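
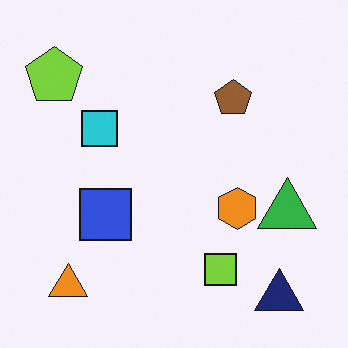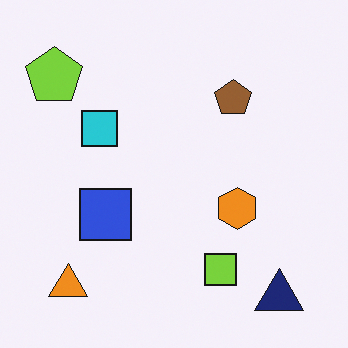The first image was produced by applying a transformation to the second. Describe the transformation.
This is the original image overlaid with an additional green triangle.

A green triangle appears in the first image that is absent from the second.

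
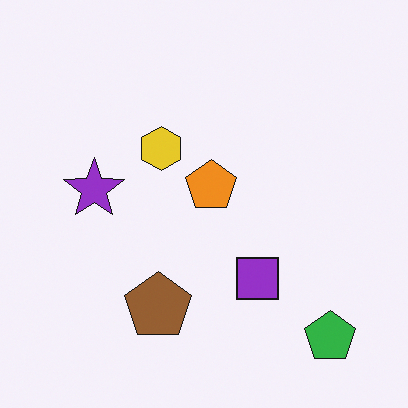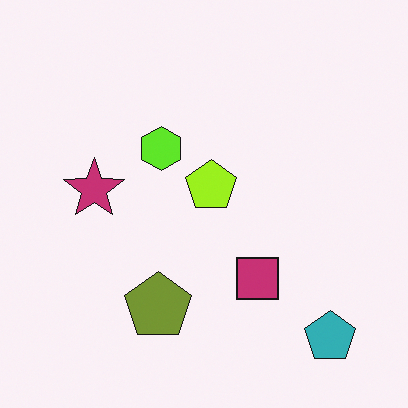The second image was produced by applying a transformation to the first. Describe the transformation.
The transformation is: hue-shifted by a small amount.

Every shape's color has rotated by the same amount around the hue wheel — a uniform hue shift.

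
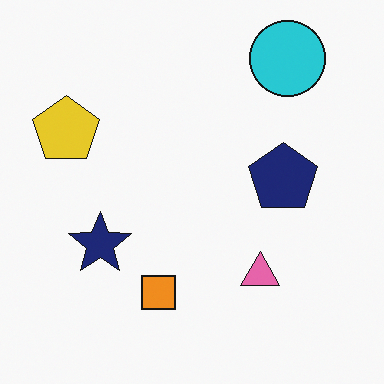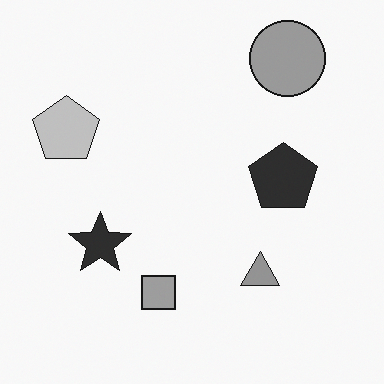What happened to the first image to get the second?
The second image is the first converted to grayscale.

All color is removed — every shape is now a shade of grey.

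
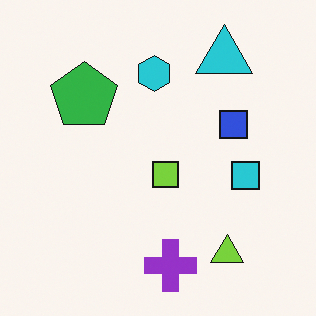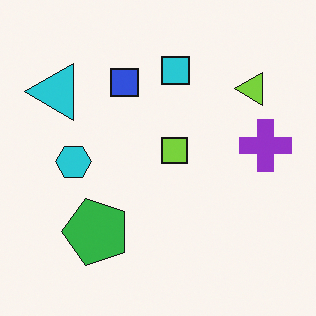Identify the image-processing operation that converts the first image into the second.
The transformation is: rotated 90° counter-clockwise.

The cyan triangle sits in the top-right of the first image and the top-left of the second — consistent with a whole-image 90° counter-clockwise rotation.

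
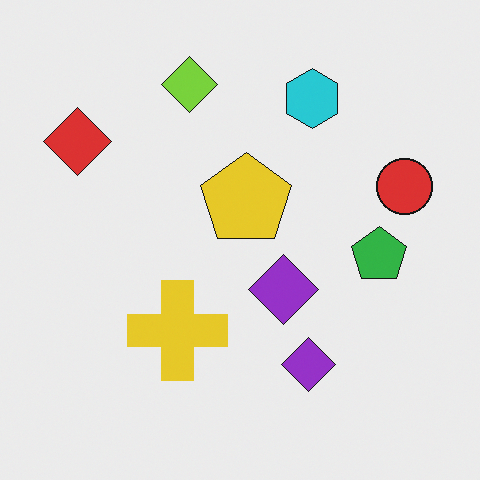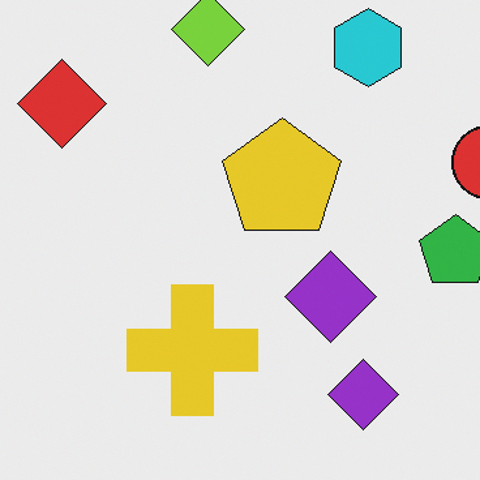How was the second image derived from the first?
The transformation is: cropped to a modestly smaller region and rescaled.

The visible shapes are larger and the field of view is narrower; shapes near the original edges may be partly or wholly outside the frame — a crop-and-rescale.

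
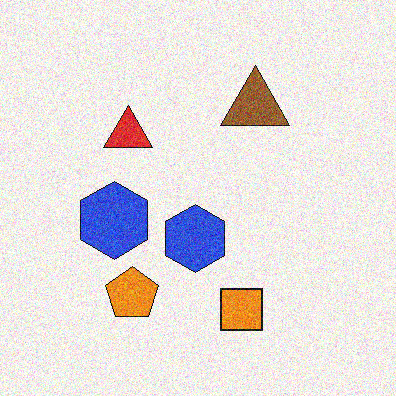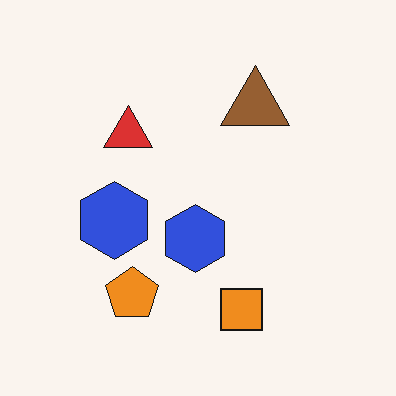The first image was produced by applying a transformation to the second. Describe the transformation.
The image was degraded with moderate additive noise.

Random speckle covers the whole image, including the flat background.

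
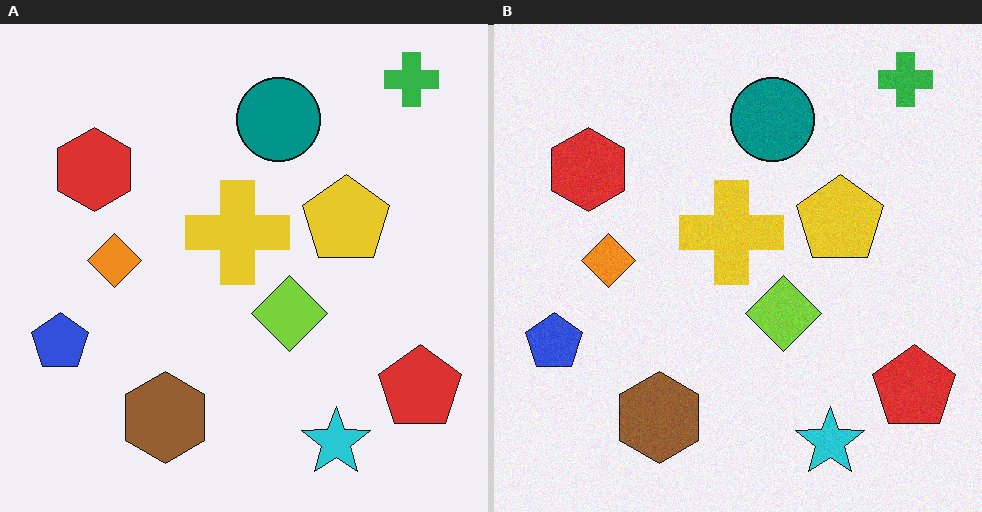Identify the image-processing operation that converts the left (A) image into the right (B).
This is the original image degraded with light additive noise.

Random speckle covers the whole image, including the flat background.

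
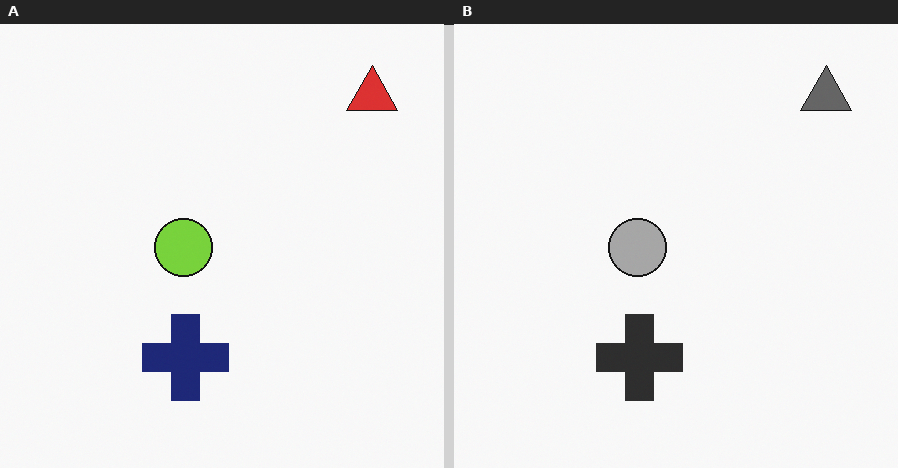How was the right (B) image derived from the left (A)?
The transformation is: converted to grayscale.

All color is removed — every shape is now a shade of grey.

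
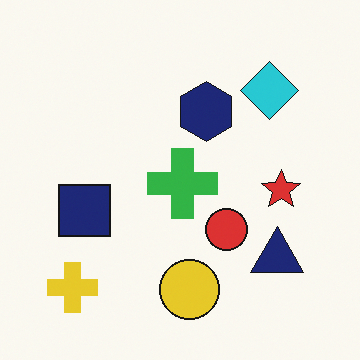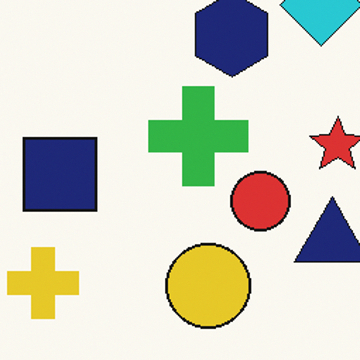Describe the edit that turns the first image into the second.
Cropped to a modestly smaller region and rescaled.

The visible shapes are larger and the field of view is narrower; shapes near the original edges may be partly or wholly outside the frame — a crop-and-rescale.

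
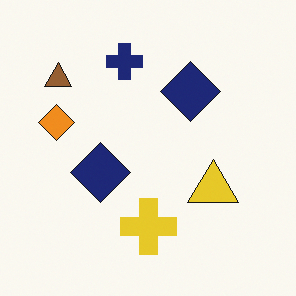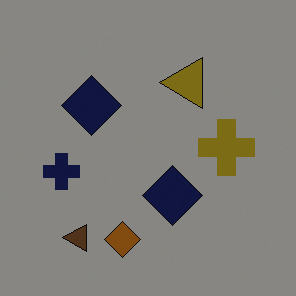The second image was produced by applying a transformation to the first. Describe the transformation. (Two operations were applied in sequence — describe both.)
The transformation is: rotated 90° counter-clockwise, then darkened a lot.

The brown triangle sits in the top-left of the first image and the bottom-left of the second — consistent with a whole-image 90° counter-clockwise rotation. Every pixel — background and shapes alike — is uniformly darkened.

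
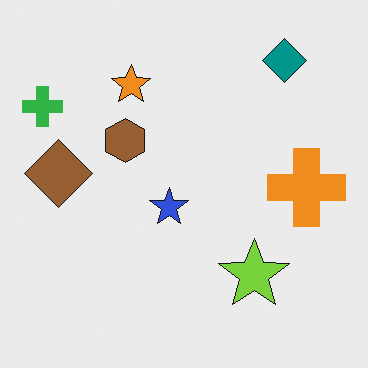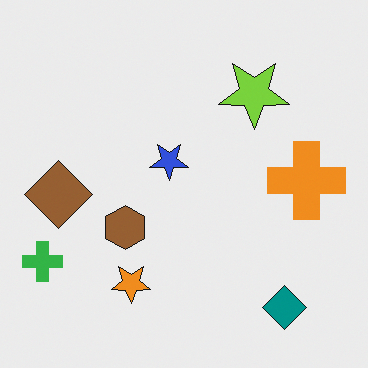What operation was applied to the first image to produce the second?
The image was flipped vertically (top ↔ bottom).

The teal diamond is in the top-right of the first image and the bottom-right of the second — shapes on opposite sides of the horizontal midline have swapped in a mirror flip.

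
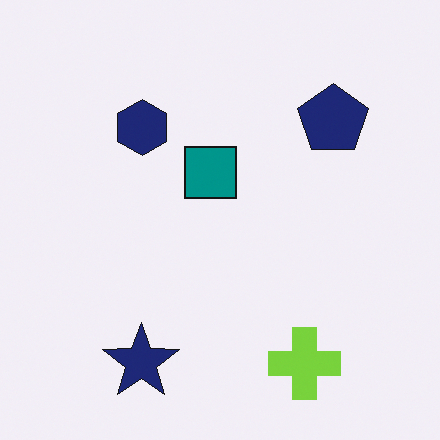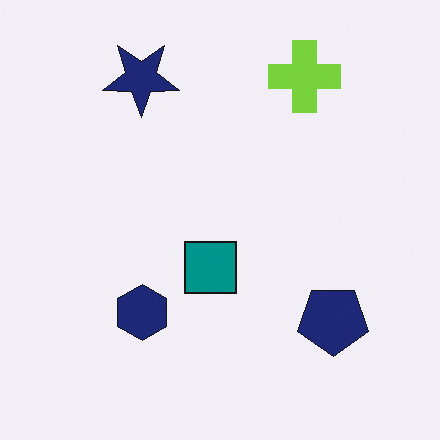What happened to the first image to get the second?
The transformation is: flipped vertically (top ↔ bottom).

The lime cross is in the bottom-right of the first image and the top-right of the second — shapes on opposite sides of the horizontal midline have swapped in a mirror flip.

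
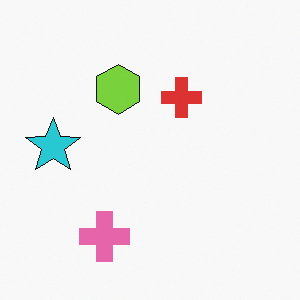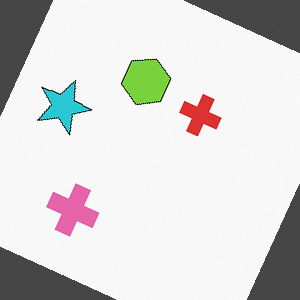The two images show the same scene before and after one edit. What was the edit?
The transformation is: rotated clockwise by a clearly visible amount.

Every shape is tilted by the same angle and the image corners show triangular fill wedges — a whole-image rotation by a non-right angle.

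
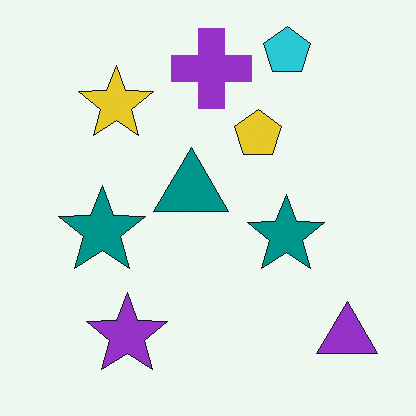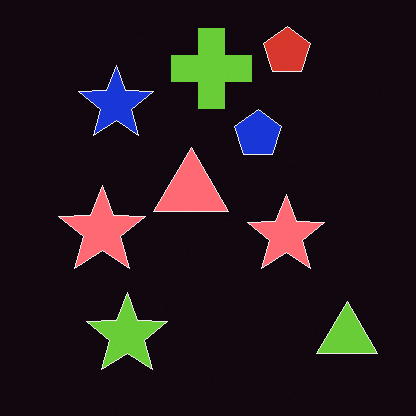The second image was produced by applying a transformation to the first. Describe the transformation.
The transformation is: color-inverted (negative).

The light background has become dark and every shape's color is its complement — a photographic negative.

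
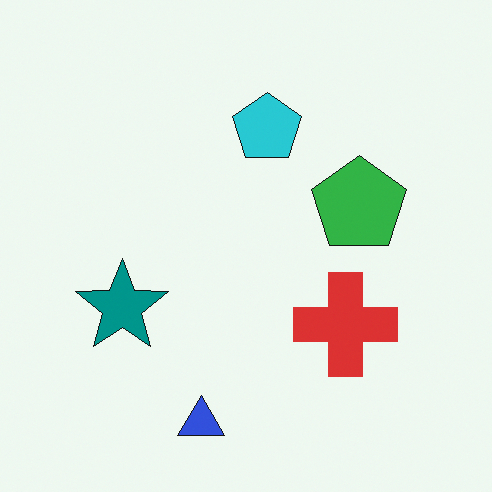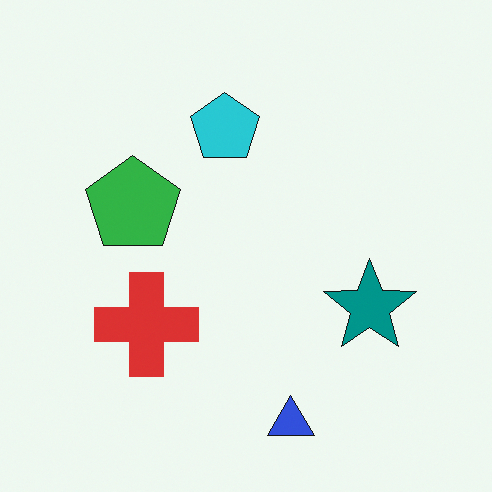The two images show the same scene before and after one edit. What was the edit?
It was flipped horizontally (left ↔ right).

The teal star is in the left of the first image and the right of the second — shapes on opposite sides of the vertical midline have swapped in a mirror flip.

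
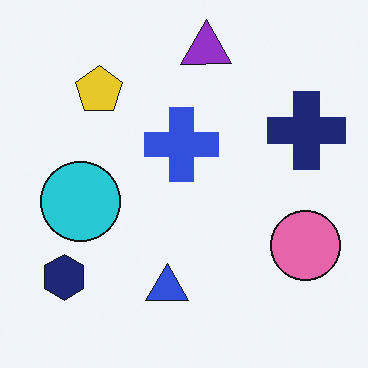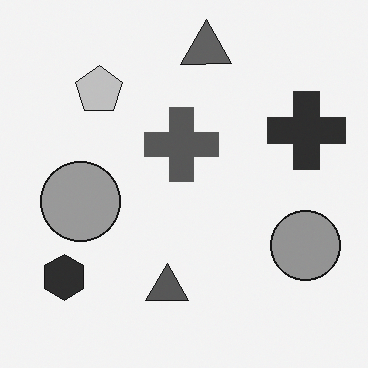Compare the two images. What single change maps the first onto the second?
It was converted to grayscale.

All color is removed — every shape is now a shade of grey.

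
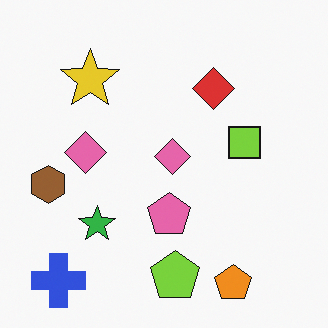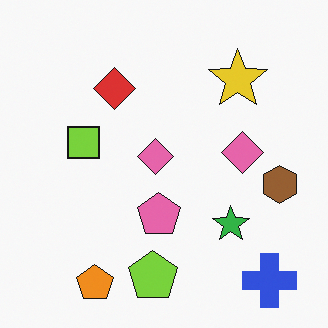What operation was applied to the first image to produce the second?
It was flipped horizontally (left ↔ right).

The brown hexagon is in the left of the first image and the right of the second — shapes on opposite sides of the vertical midline have swapped in a mirror flip.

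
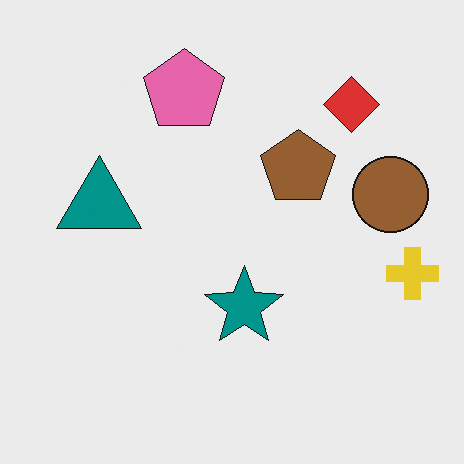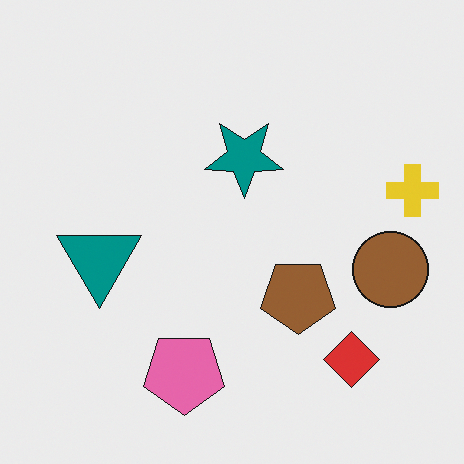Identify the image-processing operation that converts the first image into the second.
The image was flipped vertically (top ↔ bottom).

The pink pentagon is in the top of the first image and the bottom of the second — shapes on opposite sides of the horizontal midline have swapped in a mirror flip.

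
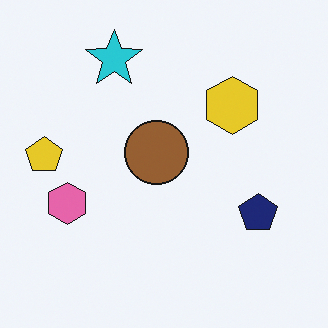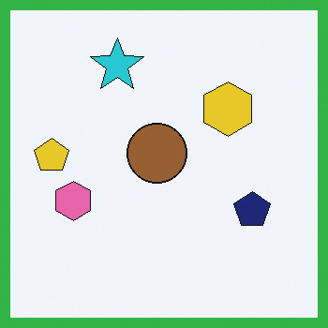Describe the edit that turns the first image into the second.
The image was framed with a green border.

A solid green frame runs around the edge of the second image, with the content slightly shrunk inside it.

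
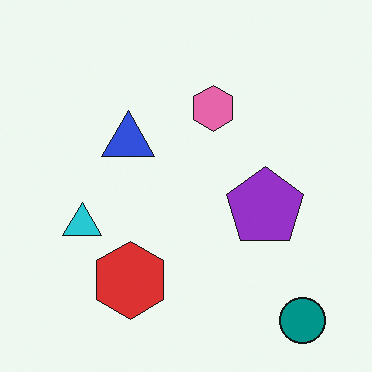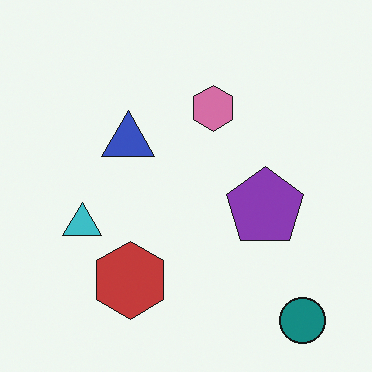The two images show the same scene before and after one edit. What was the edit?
Slightly desaturated.

All colors are more muted and greyish — a global saturation change.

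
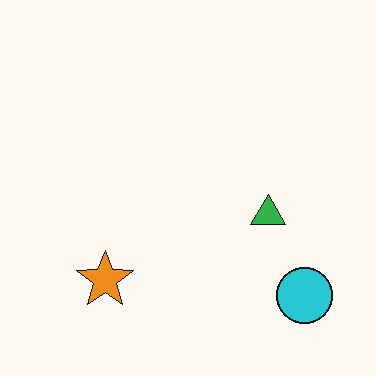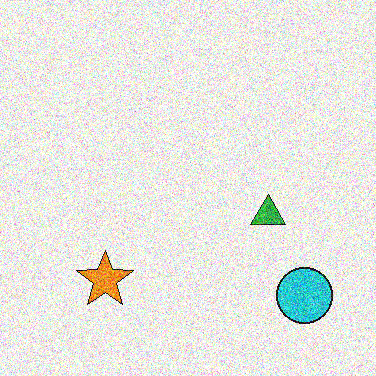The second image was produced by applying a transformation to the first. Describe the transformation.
This is the original image degraded with heavy additive noise.

Random speckle covers the whole image, including the flat background.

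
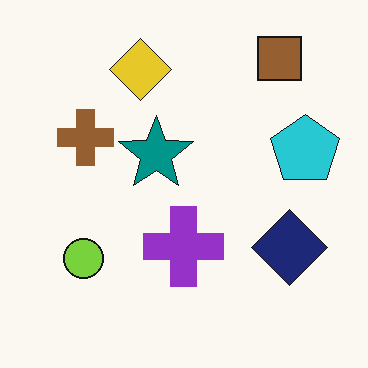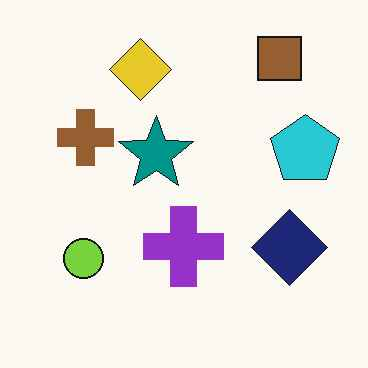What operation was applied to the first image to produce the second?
This is the original image given moderate JPEG compression.

Blocky 8×8 compression artifacts appear around shape edges and the flat background shows ringing — characteristic JPEG degradation.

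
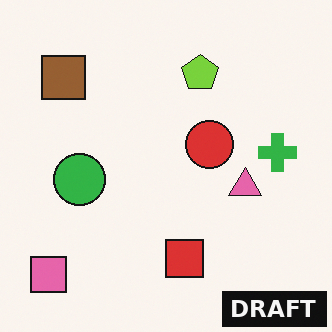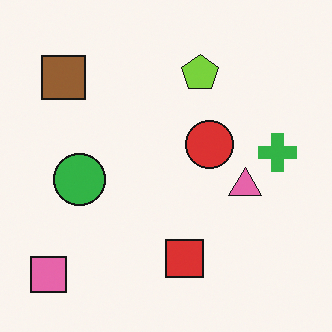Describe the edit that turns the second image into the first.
This is the original image watermarked with the text "DRAFT" in the lower-right corner.

A dark label reading "DRAFT" appears in the lower-right corner.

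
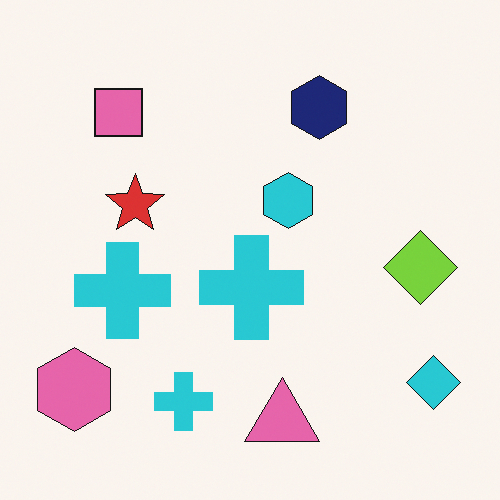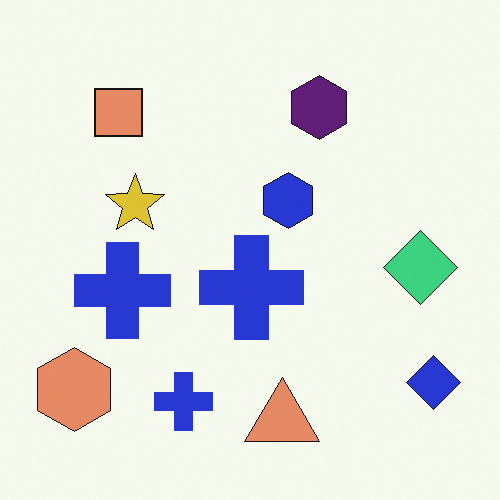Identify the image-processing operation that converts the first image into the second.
This is the original image hue-shifted slightly.

Every shape's color has rotated by the same amount around the hue wheel — a uniform hue shift.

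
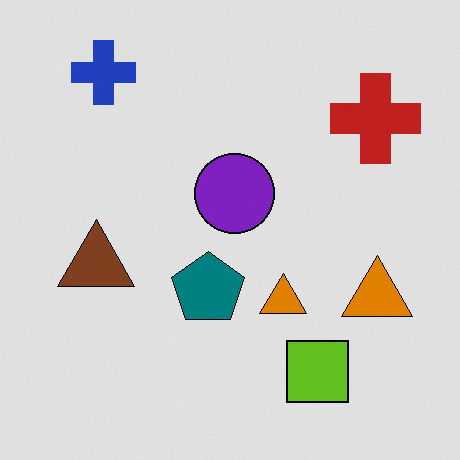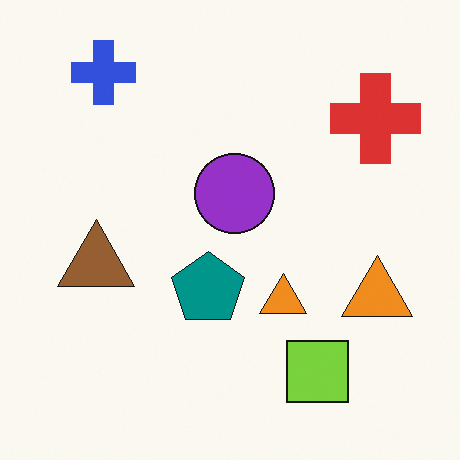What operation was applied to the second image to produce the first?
The image was posterized to a reduced palette.

Each flat color has snapped to a coarser quantized level — most visibly, the near-white background has dropped to a flat grey.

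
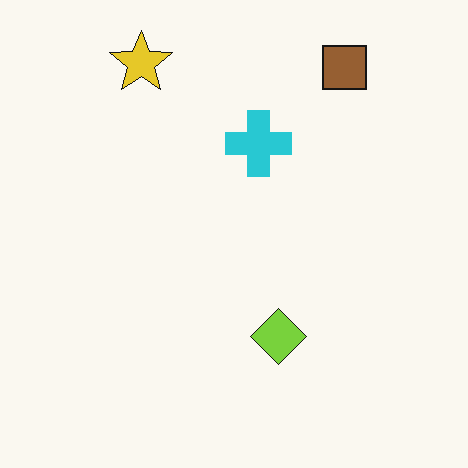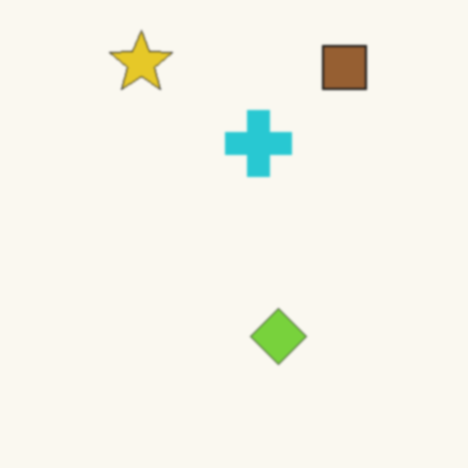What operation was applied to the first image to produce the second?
The image was lightly blurred.

Shape edges and outlines are uniformly softened across the whole image.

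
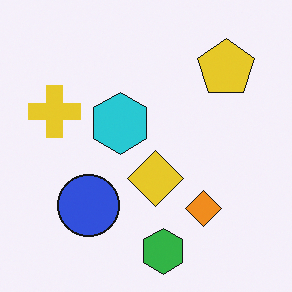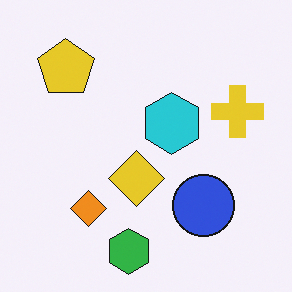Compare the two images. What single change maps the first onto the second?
The image was flipped horizontally (left ↔ right).

The yellow cross is in the left of the first image and the right of the second — shapes on opposite sides of the vertical midline have swapped in a mirror flip.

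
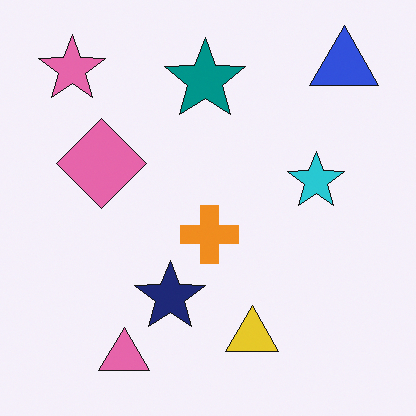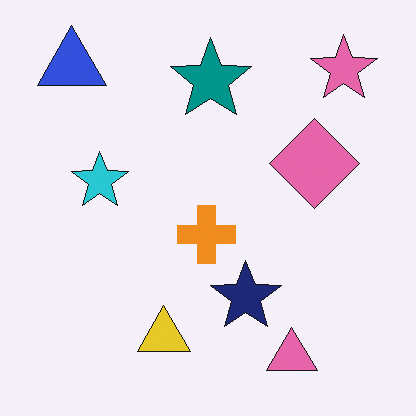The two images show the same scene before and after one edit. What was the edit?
Flipped horizontally (left ↔ right).

The blue triangle is in the top-right of the first image and the top-left of the second — shapes on opposite sides of the vertical midline have swapped in a mirror flip.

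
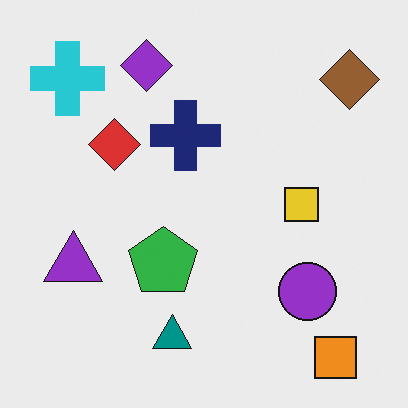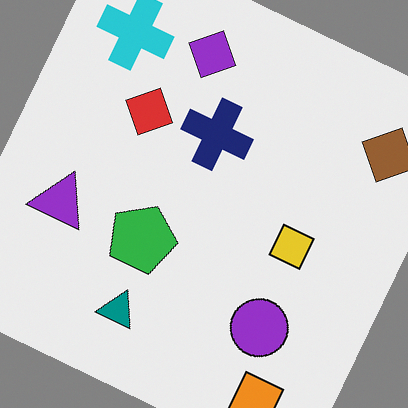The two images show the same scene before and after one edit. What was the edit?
The second image is the first rotated clockwise by a moderate amount.

Every shape is tilted by the same angle and the image corners show triangular fill wedges — a whole-image rotation by a non-right angle.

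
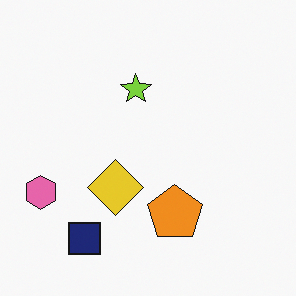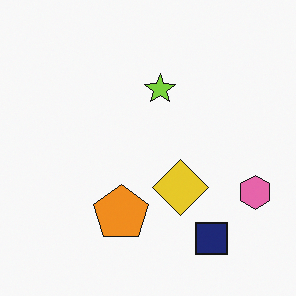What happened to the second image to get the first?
Flipped horizontally (left ↔ right).

The pink hexagon is in the right of the second image and the left of the first — shapes on opposite sides of the vertical midline have swapped in a mirror flip.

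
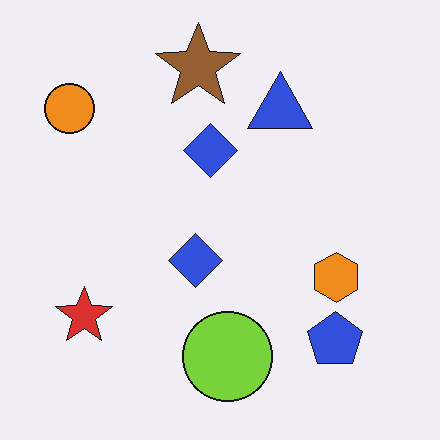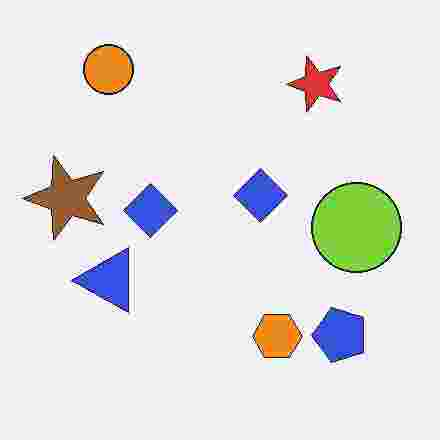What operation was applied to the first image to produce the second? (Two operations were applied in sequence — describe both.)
Transposed (reflected across the top-left ↔ bottom-right diagonal), then heavily JPEG-compressed with obvious blocking artifacts.

Shapes have swapped their row and column positions — what was in the top-right is now in the bottom-left — a diagonal reflection. Blocky 8×8 compression artifacts appear around shape edges and the flat background shows ringing — characteristic JPEG degradation.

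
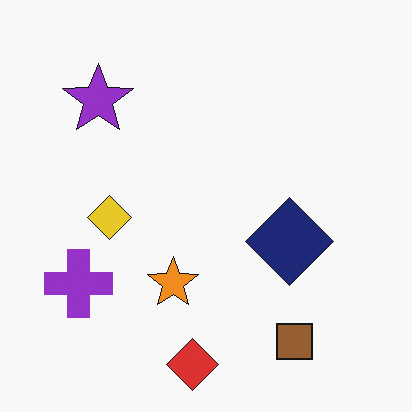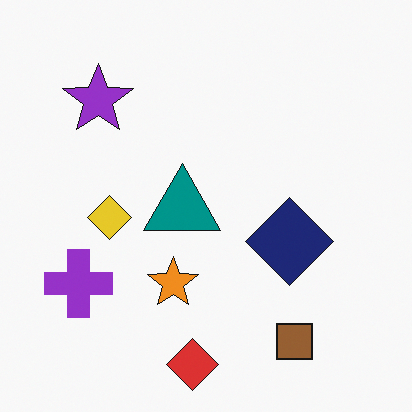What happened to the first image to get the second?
It was overlaid with an additional teal triangle.

A teal triangle appears in the second image that is absent from the first.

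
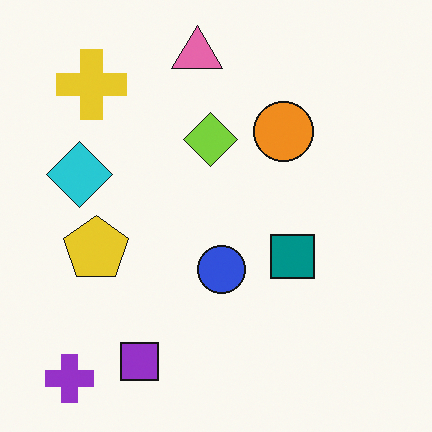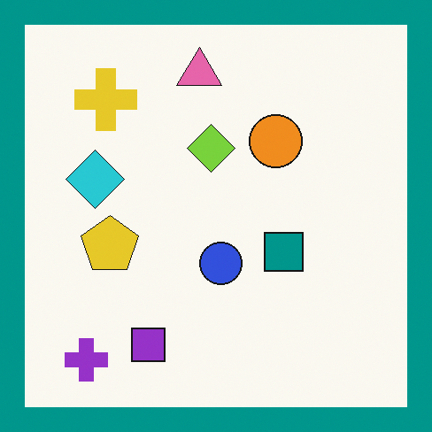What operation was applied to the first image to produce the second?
The second image is the first framed with a teal border.

A solid teal frame runs around the edge of the second image, with the content slightly shrunk inside it.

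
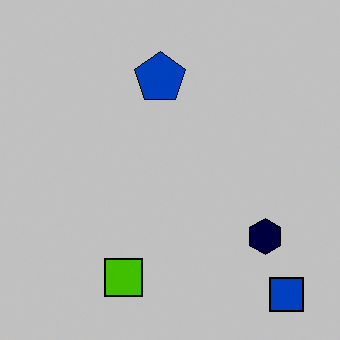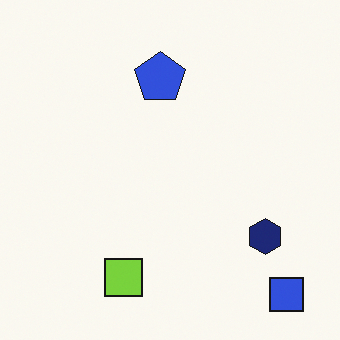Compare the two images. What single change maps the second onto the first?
The image was aggressively posterized.

Each flat color has snapped to a coarser quantized level — most visibly, the near-white background has dropped to a flat grey.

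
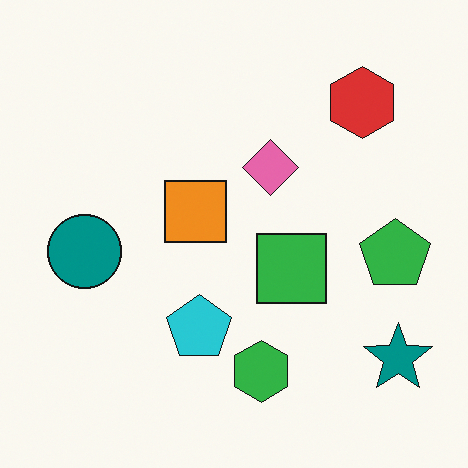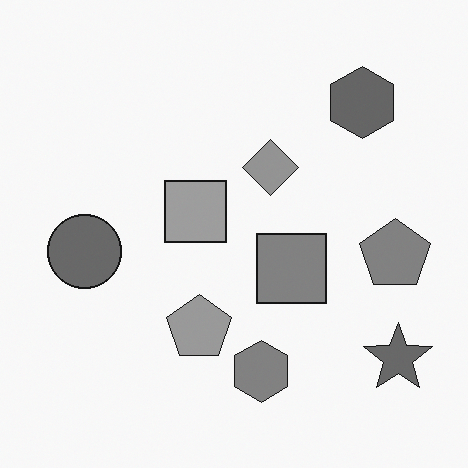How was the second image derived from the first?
The second image is the first converted to grayscale.

All color is removed — every shape is now a shade of grey.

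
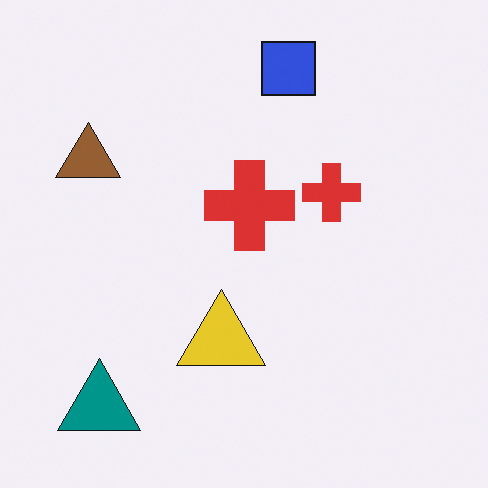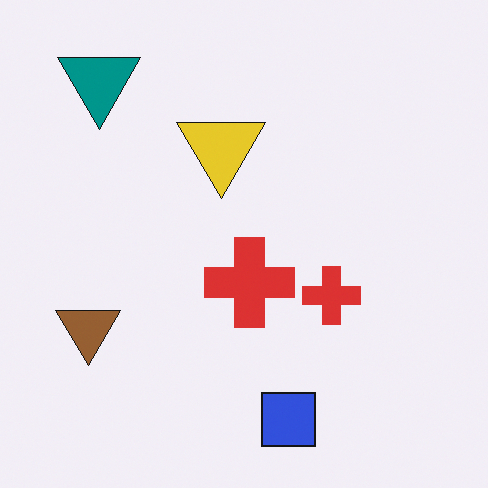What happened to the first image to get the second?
Flipped vertically (top ↔ bottom).

The blue square is in the top of the first image and the bottom of the second — shapes on opposite sides of the horizontal midline have swapped in a mirror flip.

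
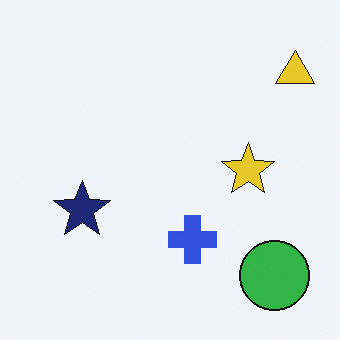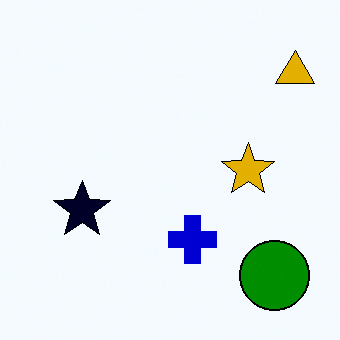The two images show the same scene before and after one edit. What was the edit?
The transformation is: given much higher contrast.

Tones are pushed away from mid-grey across the whole image — a global contrast change.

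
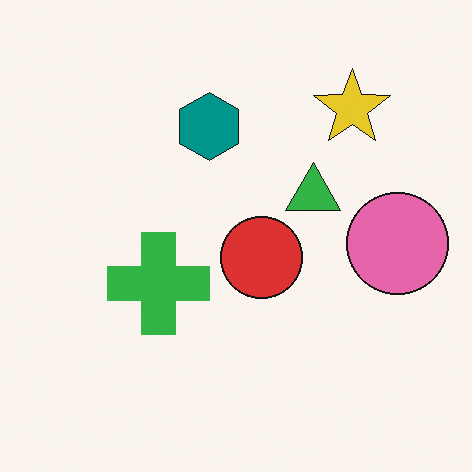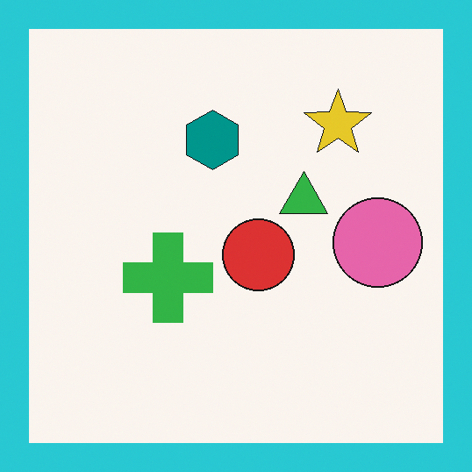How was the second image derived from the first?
The second image is the first framed with a cyan border.

A solid cyan frame runs around the edge of the second image, with the content slightly shrunk inside it.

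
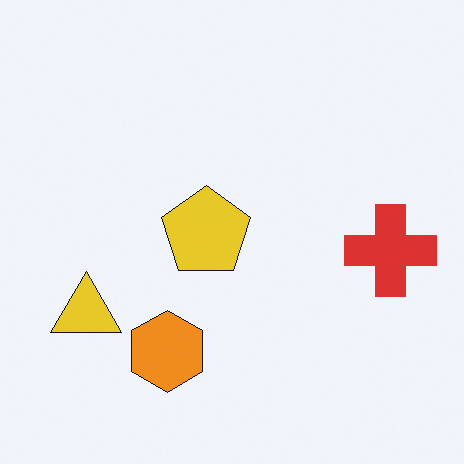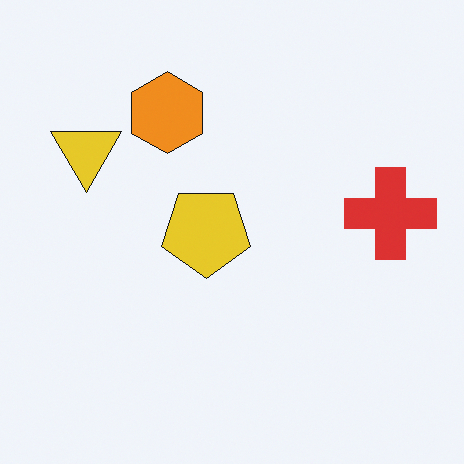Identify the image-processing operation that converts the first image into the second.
This is the original image flipped vertically (top ↔ bottom).

The orange hexagon is in the bottom of the first image and the top of the second — shapes on opposite sides of the horizontal midline have swapped in a mirror flip.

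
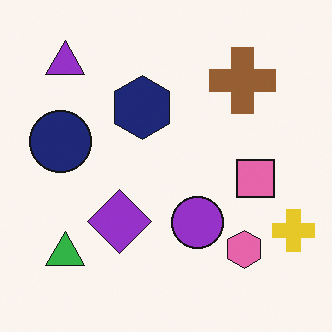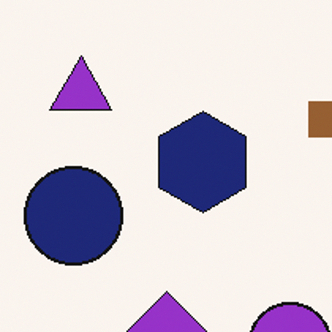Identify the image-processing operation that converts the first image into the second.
The second image is the first cropped slightly and scaled back up.

The visible shapes are larger and the field of view is narrower; shapes near the original edges may be partly or wholly outside the frame — a crop-and-rescale.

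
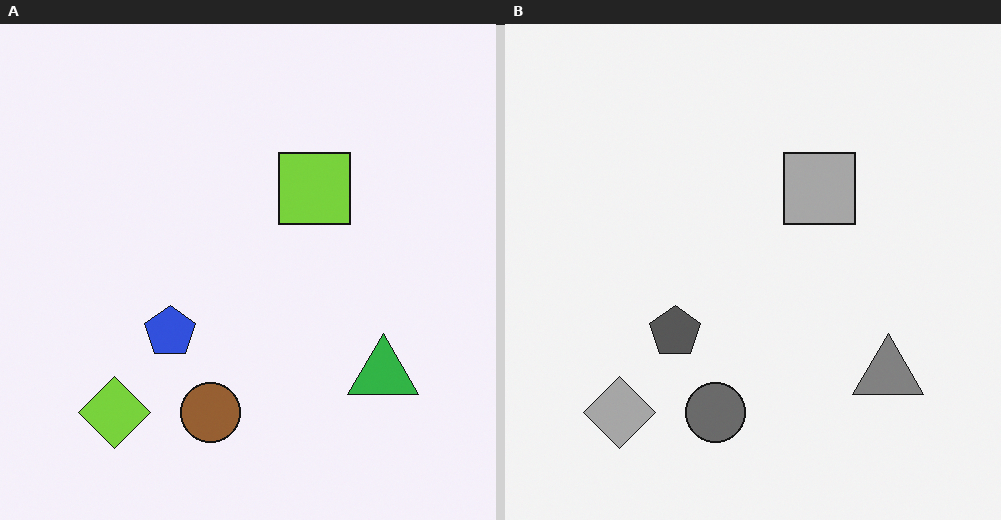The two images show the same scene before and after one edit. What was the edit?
Converted to grayscale.

All color is removed — every shape is now a shade of grey.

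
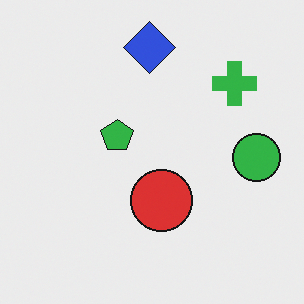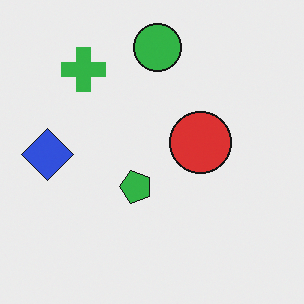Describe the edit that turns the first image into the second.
The image was rotated 90° counter-clockwise.

The green cross sits in the top-right of the first image and the top-left of the second — consistent with a whole-image 90° counter-clockwise rotation.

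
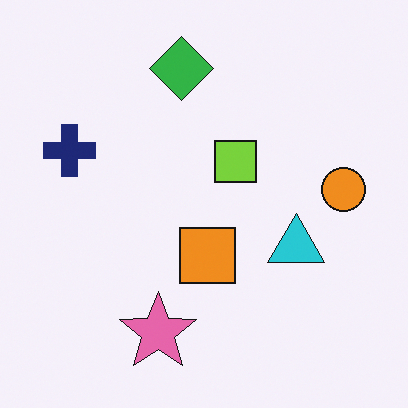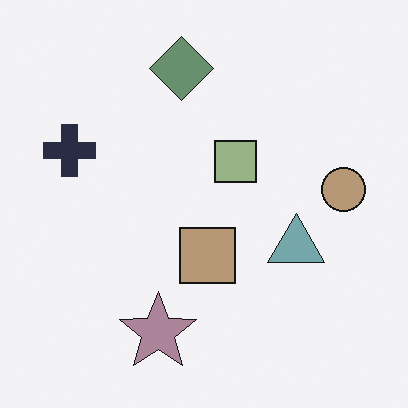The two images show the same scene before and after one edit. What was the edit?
It was made much more muted (saturation change).

All colors are more muted and greyish — a global saturation change.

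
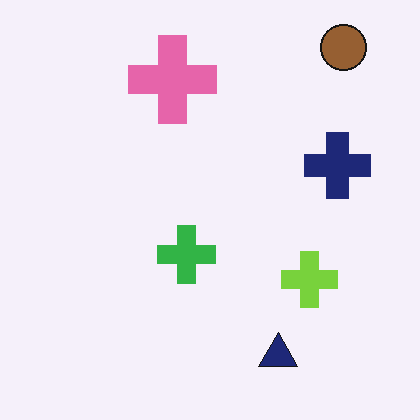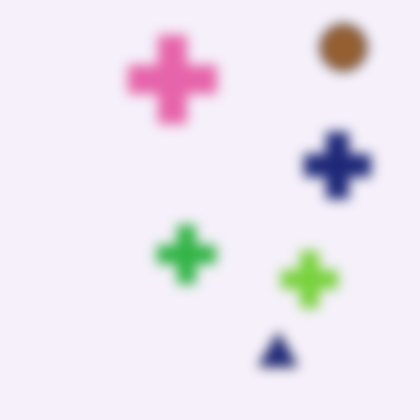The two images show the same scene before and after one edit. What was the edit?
The second image is the first strongly gaussian-blurred.

Shape edges and outlines are uniformly softened across the whole image.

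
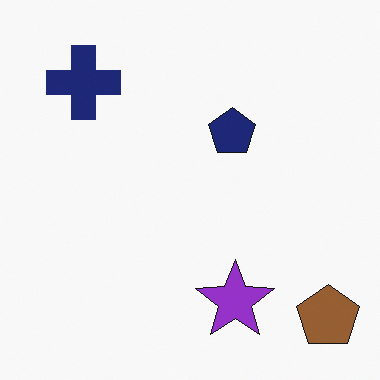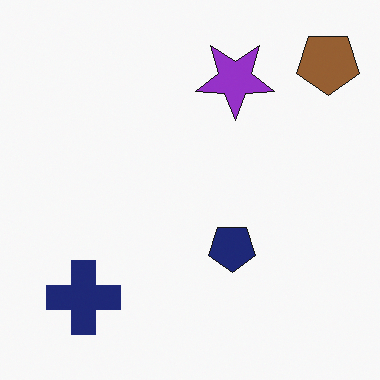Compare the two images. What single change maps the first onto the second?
It was flipped vertically (top ↔ bottom).

The brown pentagon is in the bottom-right of the first image and the top-right of the second — shapes on opposite sides of the horizontal midline have swapped in a mirror flip.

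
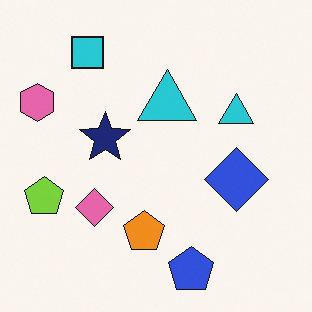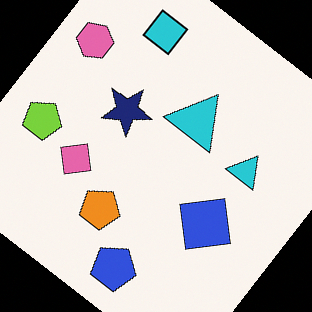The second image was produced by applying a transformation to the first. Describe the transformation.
The second image is the first rotated clockwise by a large amount — several tens of degrees.

Every shape is tilted by the same angle and the image corners show triangular fill wedges — a whole-image rotation by a non-right angle.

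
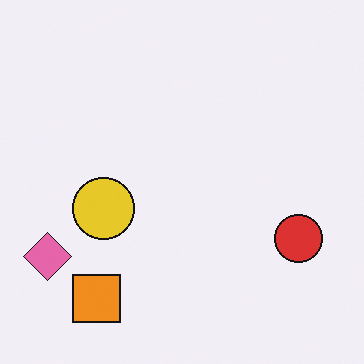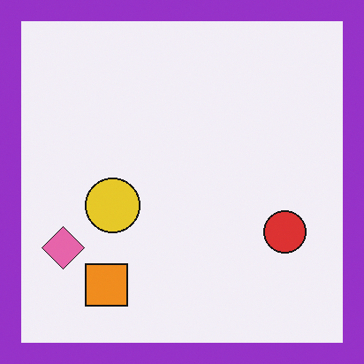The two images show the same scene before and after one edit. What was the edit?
The transformation is: framed with a purple border.

A solid purple frame runs around the edge of the second image, with the content slightly shrunk inside it.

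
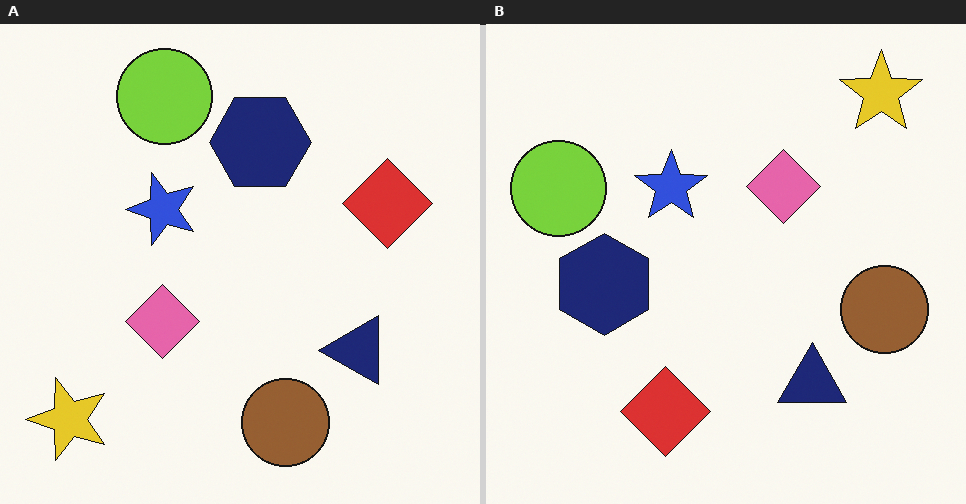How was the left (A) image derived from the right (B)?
This is the original image transposed (reflected across the top-left ↔ bottom-right diagonal).

Shapes have swapped their row and column positions — what was in the top-right is now in the bottom-left — a diagonal reflection.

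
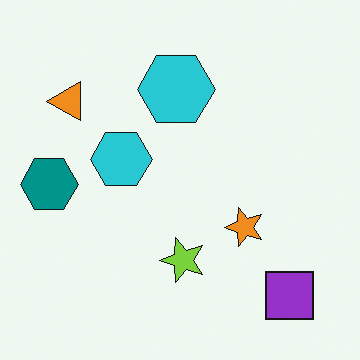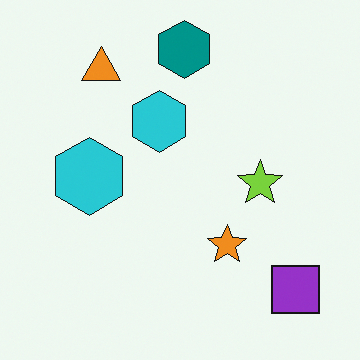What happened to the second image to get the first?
The transformation is: transposed (reflected across the top-left ↔ bottom-right diagonal).

Shapes have swapped their row and column positions — what was in the top-right is now in the bottom-left — a diagonal reflection.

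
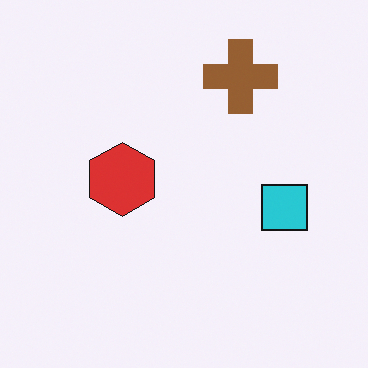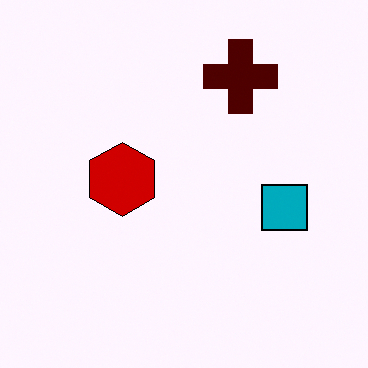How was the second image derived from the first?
It was boosted in contrast.

Tones are pushed away from mid-grey across the whole image — a global contrast change.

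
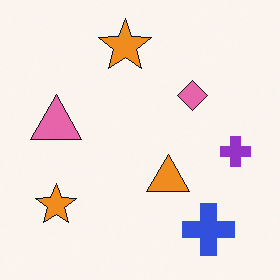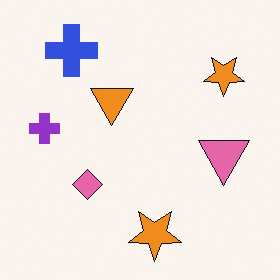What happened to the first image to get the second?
This is the original image rotated 180°.

The blue cross sits in the bottom-right of the first image and the top-left of the second — consistent with a whole-image 180° rotation.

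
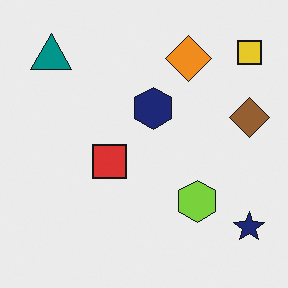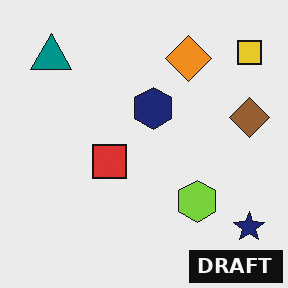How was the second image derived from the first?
It was watermarked with the text "DRAFT" in the lower-right corner.

A dark label reading "DRAFT" appears in the lower-right corner.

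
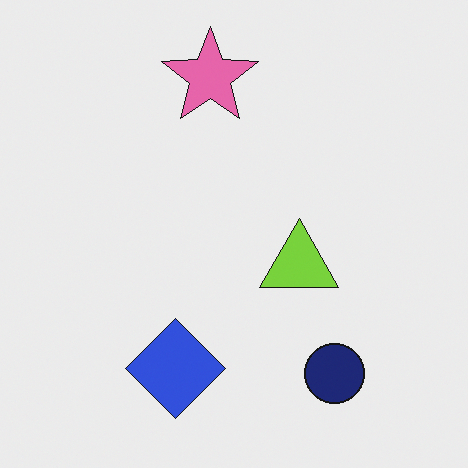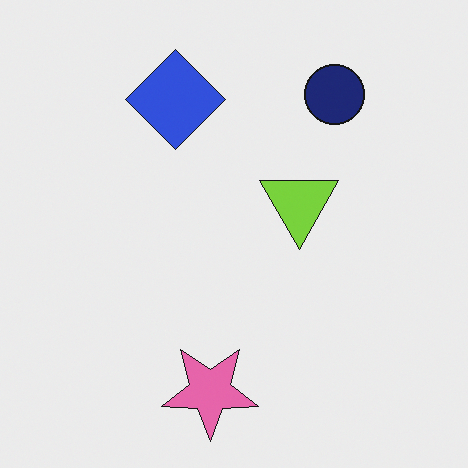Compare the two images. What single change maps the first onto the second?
Flipped vertically (top ↔ bottom).

The pink star is in the top of the first image and the bottom of the second — shapes on opposite sides of the horizontal midline have swapped in a mirror flip.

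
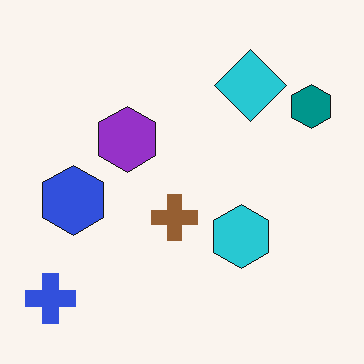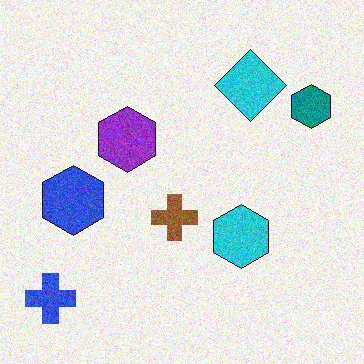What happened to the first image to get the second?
This is the original image degraded with visible gaussian noise.

Random speckle covers the whole image, including the flat background.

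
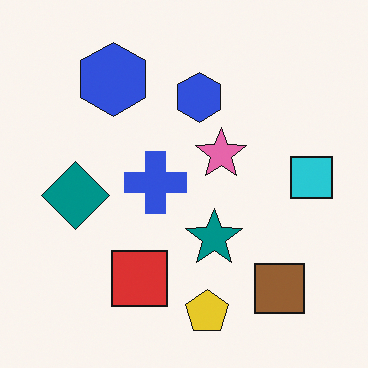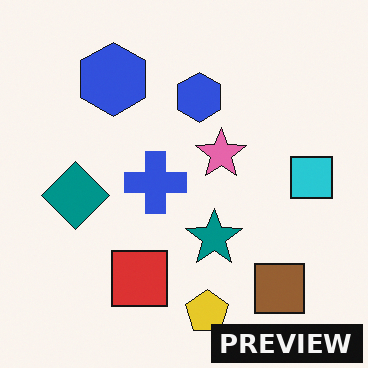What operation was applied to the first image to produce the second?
The transformation is: watermarked with the text "PREVIEW" in the lower-right corner.

A dark label reading "PREVIEW" appears in the lower-right corner.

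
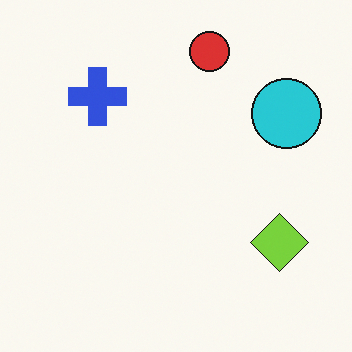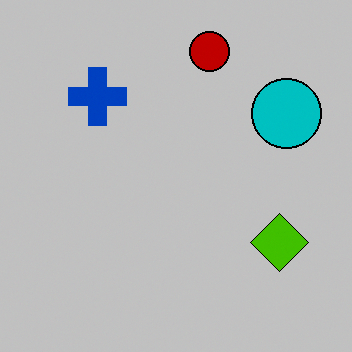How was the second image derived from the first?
It was heavily posterized to just a handful of flat colors.

Each flat color has snapped to a coarser quantized level — most visibly, the near-white background has dropped to a flat grey.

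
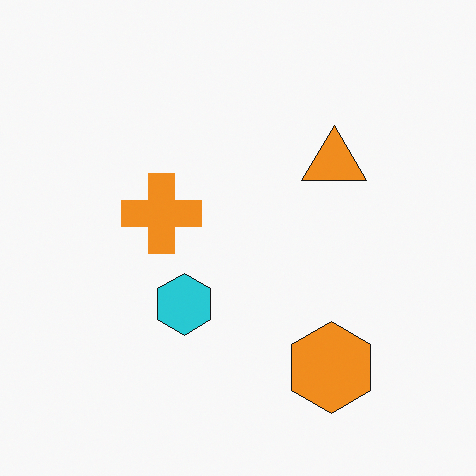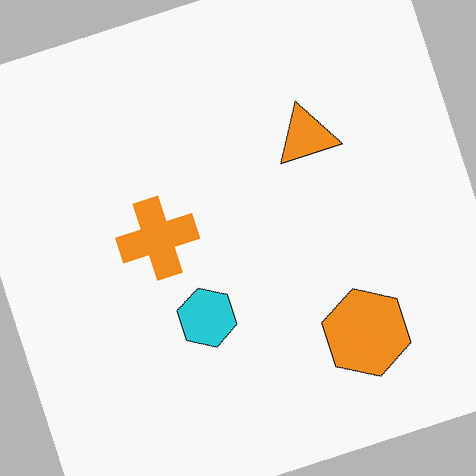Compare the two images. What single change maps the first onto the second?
The transformation is: rotated counter-clockwise by a moderate amount.

Every shape is tilted by the same angle and the image corners show triangular fill wedges — a whole-image rotation by a non-right angle.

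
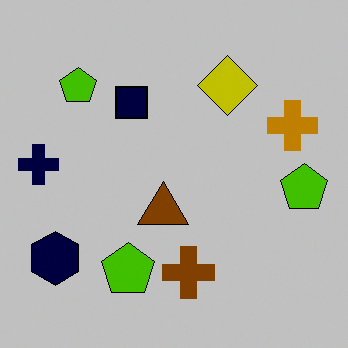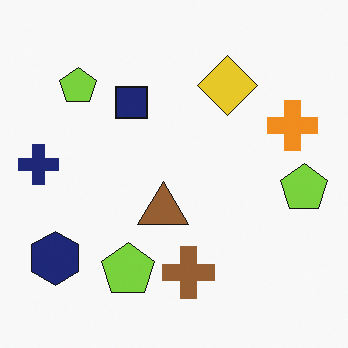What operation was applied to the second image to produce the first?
It was aggressively posterized.

Each flat color has snapped to a coarser quantized level — most visibly, the near-white background has dropped to a flat grey.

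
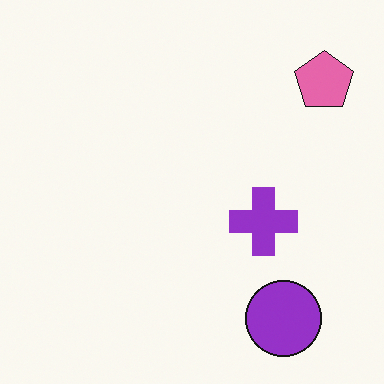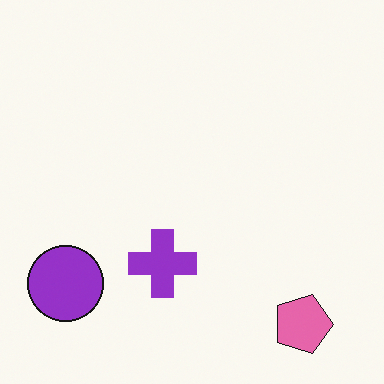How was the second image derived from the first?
This is the original image rotated 90° clockwise.

The pink pentagon sits in the top-right of the first image and the bottom-right of the second — consistent with a whole-image 90° clockwise rotation.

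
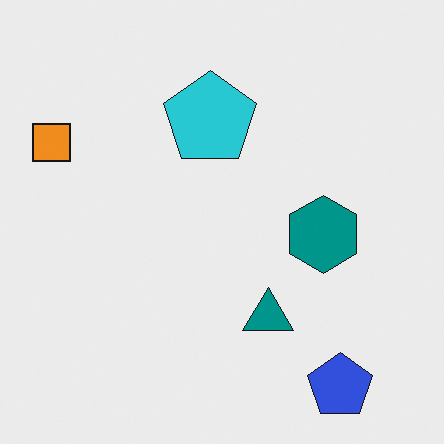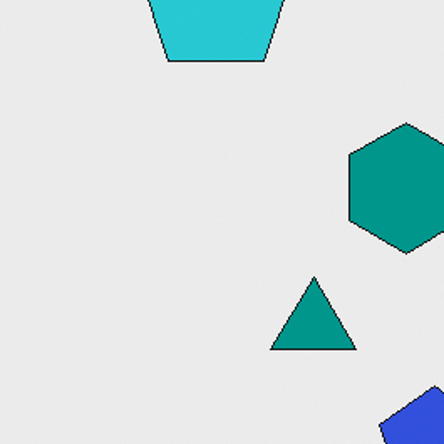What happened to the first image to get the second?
The second image is the first cropped tightly and scaled back up.

The visible shapes are larger and the field of view is narrower; shapes near the original edges may be partly or wholly outside the frame — a crop-and-rescale.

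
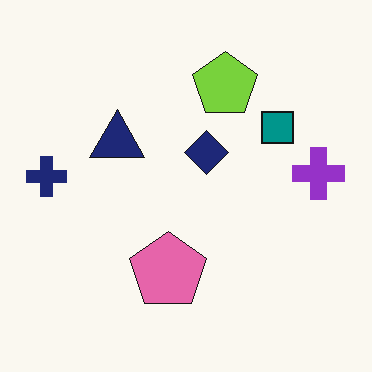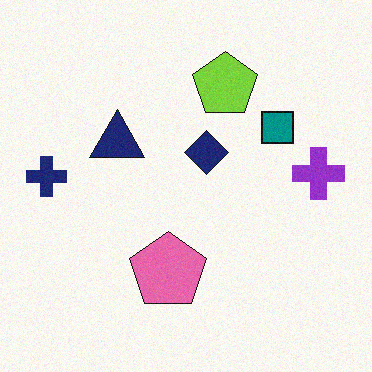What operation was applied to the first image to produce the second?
Degraded with subtle gaussian noise.

Random speckle covers the whole image, including the flat background.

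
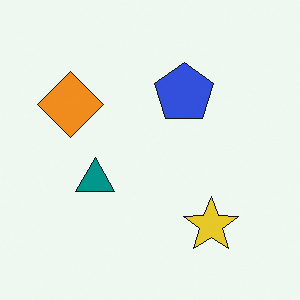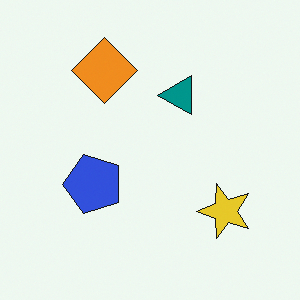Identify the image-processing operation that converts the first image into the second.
The image was transposed (reflected across the top-left ↔ bottom-right diagonal).

Shapes have swapped their row and column positions — what was in the top-right is now in the bottom-left — a diagonal reflection.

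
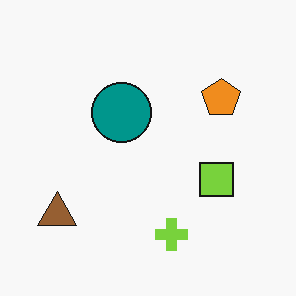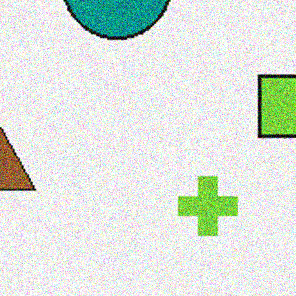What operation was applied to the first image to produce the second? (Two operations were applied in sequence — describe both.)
The transformation is: cropped to a noticeably smaller region and rescaled, then degraded with heavy additive noise.

The visible shapes are larger and the field of view is narrower; shapes near the original edges may be partly or wholly outside the frame — a crop-and-rescale. Random speckle covers the whole image, including the flat background.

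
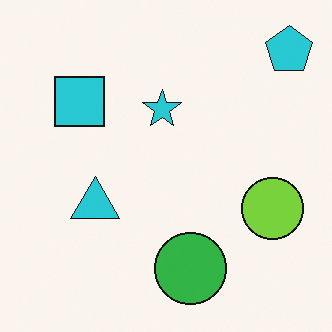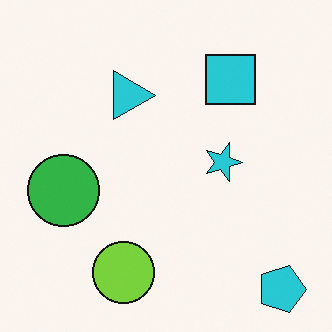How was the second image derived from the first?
It was rotated 90° clockwise.

The cyan pentagon sits in the top-right of the first image and the bottom-right of the second — consistent with a whole-image 90° clockwise rotation.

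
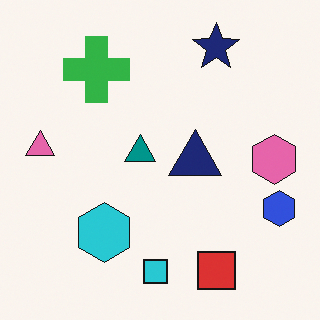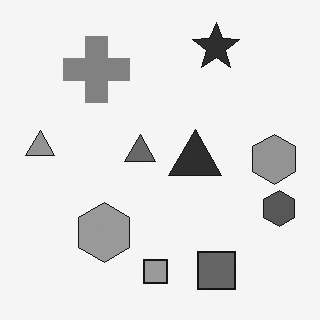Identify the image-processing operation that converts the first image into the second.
The transformation is: converted to grayscale.

All color is removed — every shape is now a shade of grey.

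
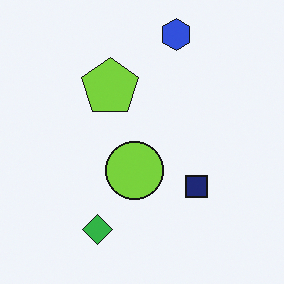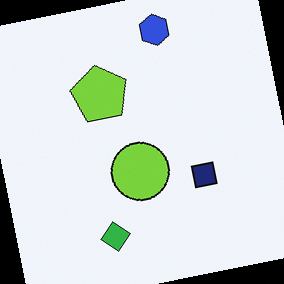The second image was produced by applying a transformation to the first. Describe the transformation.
This is the original image rotated counter-clockwise by a small amount.

Every shape is tilted by the same angle and the image corners show triangular fill wedges — a whole-image rotation by a non-right angle.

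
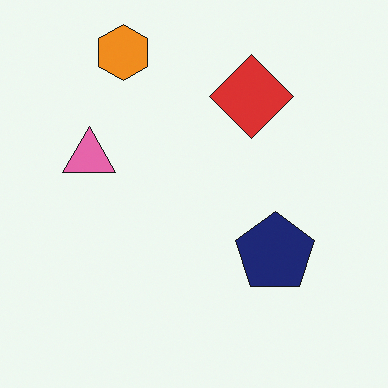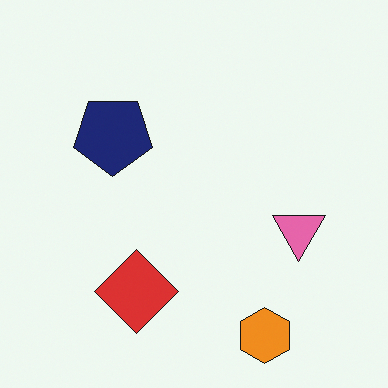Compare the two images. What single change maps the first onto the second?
It was rotated 180°.

The orange hexagon sits in the top-left of the first image and the bottom-right of the second — consistent with a whole-image 180° rotation.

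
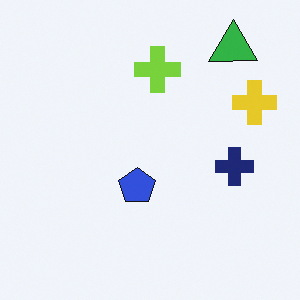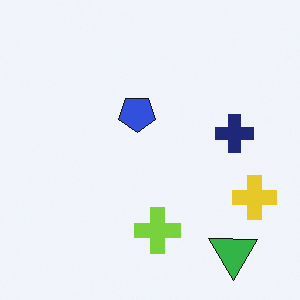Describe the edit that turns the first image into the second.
Flipped vertically (top ↔ bottom).

The green triangle is in the top-right of the first image and the bottom-right of the second — shapes on opposite sides of the horizontal midline have swapped in a mirror flip.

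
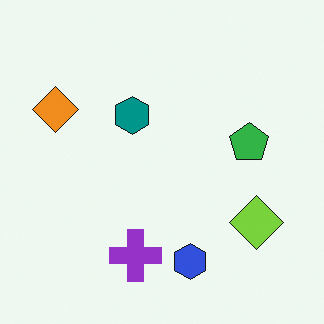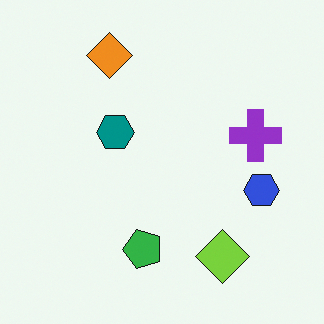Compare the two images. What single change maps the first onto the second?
Transposed (reflected across the top-left ↔ bottom-right diagonal).

Shapes have swapped their row and column positions — what was in the top-right is now in the bottom-left — a diagonal reflection.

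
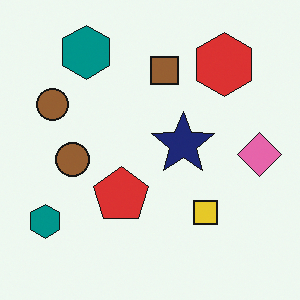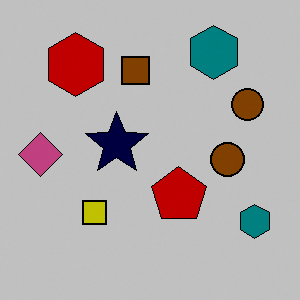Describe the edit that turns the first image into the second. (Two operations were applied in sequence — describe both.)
This is the original image flipped horizontally (left ↔ right), then heavily posterized to just a handful of flat colors.

The pink diamond is in the right of the first image and the left of the second — shapes on opposite sides of the vertical midline have swapped in a mirror flip. Each flat color has snapped to a coarser quantized level — most visibly, the near-white background has dropped to a flat grey.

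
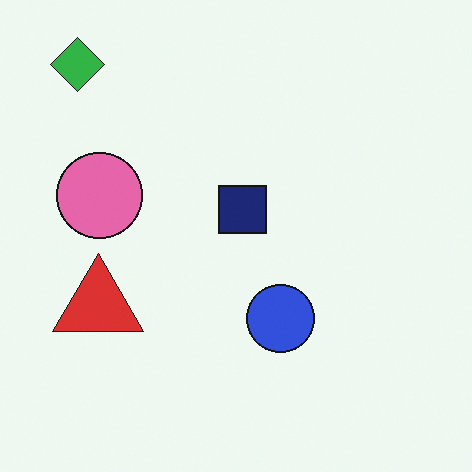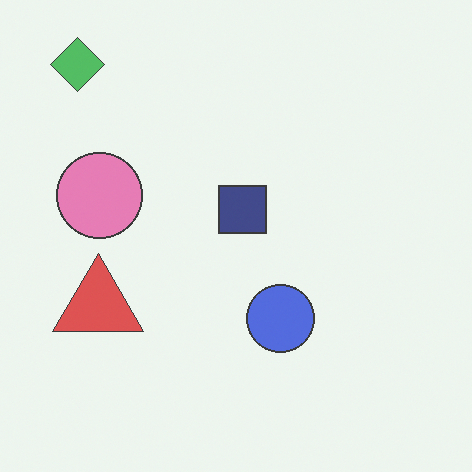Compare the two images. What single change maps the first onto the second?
The image was given slightly reduced contrast.

Tones are pushed toward mid-grey across the whole image — a global contrast change.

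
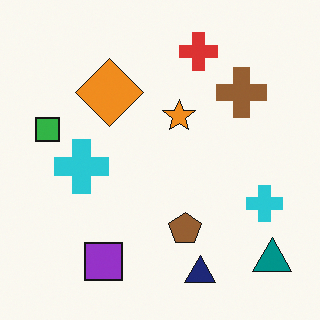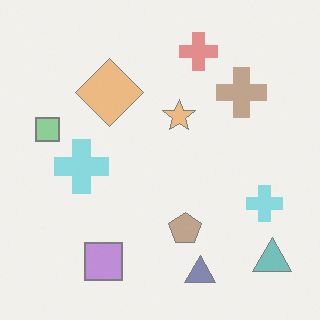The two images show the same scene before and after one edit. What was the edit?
Washed out (contrast reduced).

Tones are pushed toward mid-grey across the whole image — a global contrast change.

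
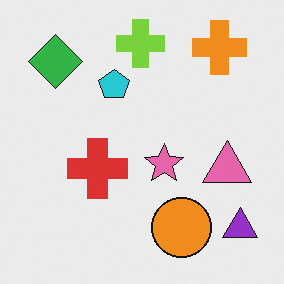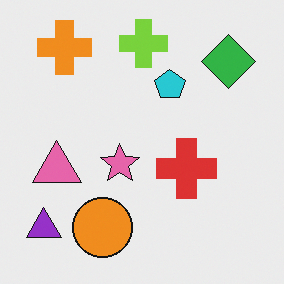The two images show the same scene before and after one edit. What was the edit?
The image was flipped horizontally (left ↔ right).

The purple triangle is in the bottom-right of the first image and the bottom-left of the second — shapes on opposite sides of the vertical midline have swapped in a mirror flip.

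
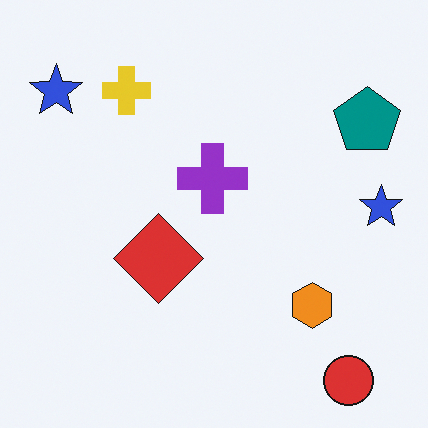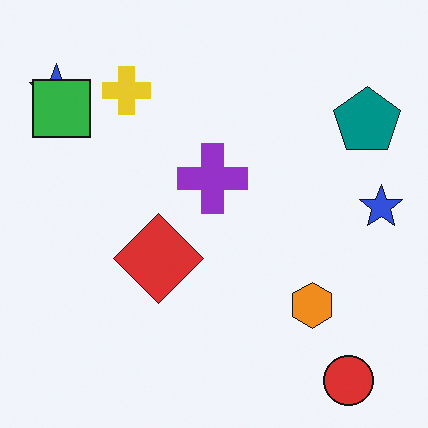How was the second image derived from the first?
It was overlaid with an additional green square.

A green square appears in the second image that is absent from the first.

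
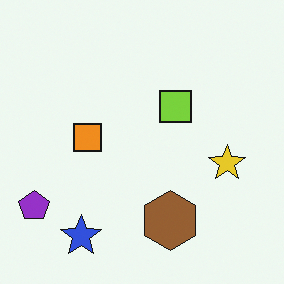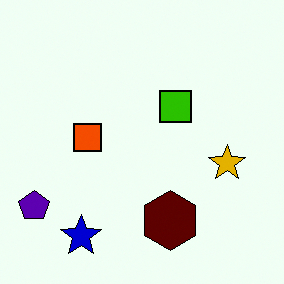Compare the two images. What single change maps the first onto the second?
The image was given much higher contrast.

Tones are pushed away from mid-grey across the whole image — a global contrast change.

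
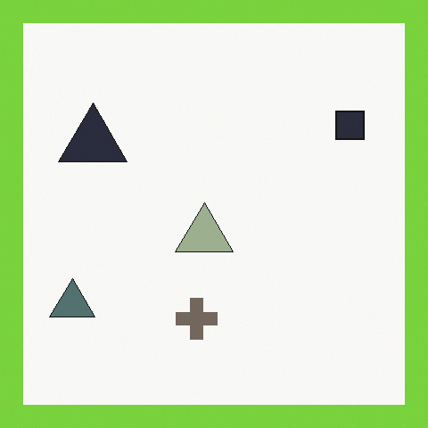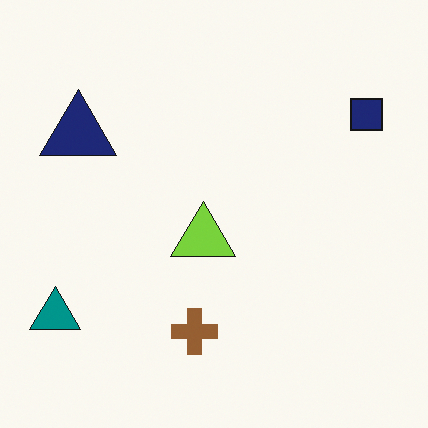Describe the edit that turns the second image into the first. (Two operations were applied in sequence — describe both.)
It was made much more muted (saturation change), then framed with a lime border.

All colors are more muted and greyish — a global saturation change. A solid lime frame runs around the edge of the first image, with the content slightly shrunk inside it.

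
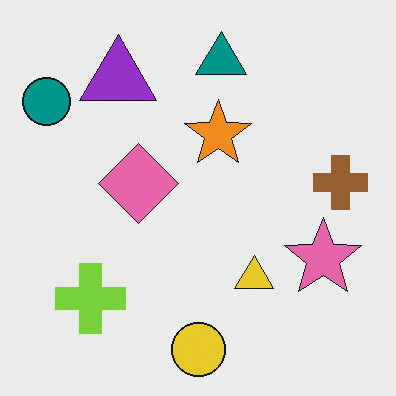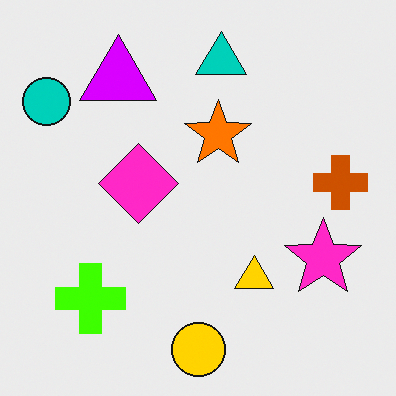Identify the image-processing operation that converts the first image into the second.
The transformation is: made much more vivid (saturation change).

All colors are more vivid — a global saturation change.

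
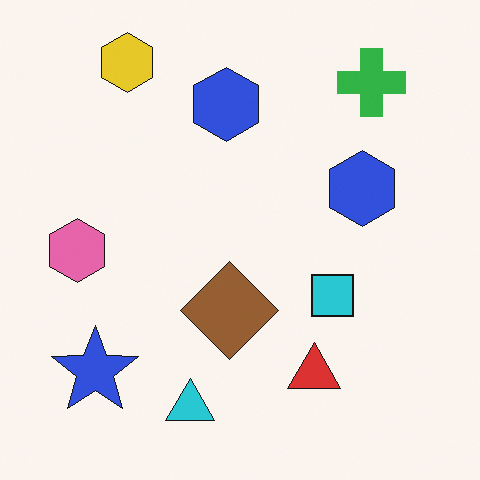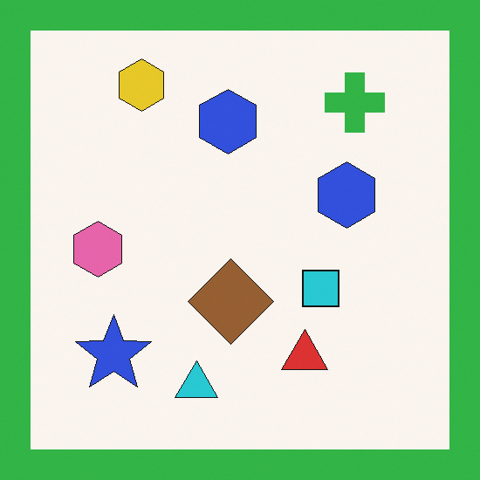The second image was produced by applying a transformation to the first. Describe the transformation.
It was framed with a green border.

A solid green frame runs around the edge of the second image, with the content slightly shrunk inside it.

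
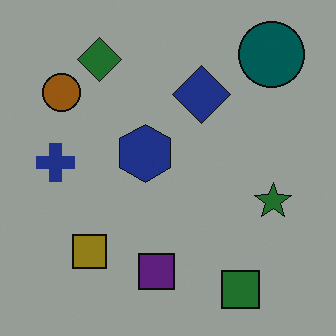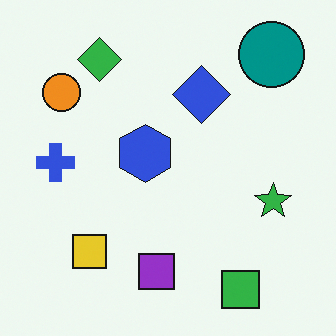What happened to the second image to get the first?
The image was substantially darkened.

Every pixel — background and shapes alike — is uniformly darkened.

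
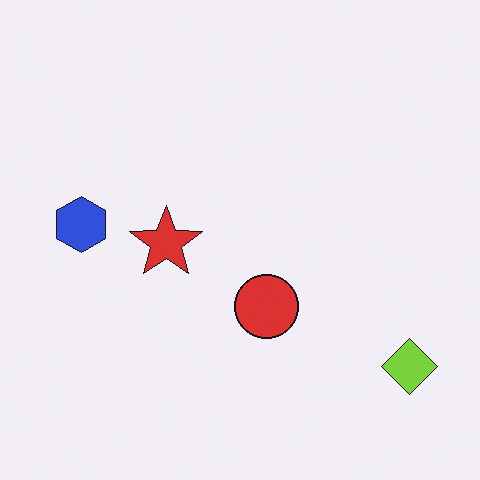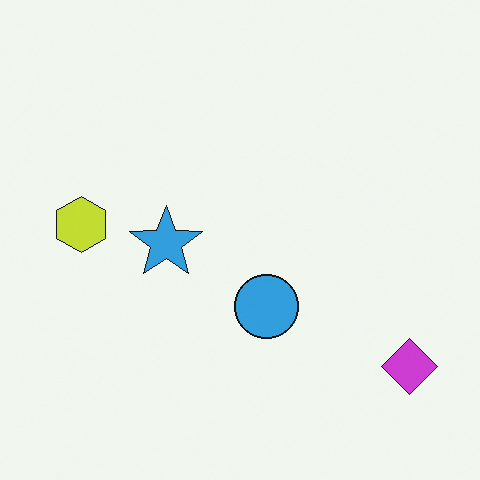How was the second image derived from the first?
It was hue-shifted through roughly half the color wheel.

Every shape's color has rotated by the same amount around the hue wheel — a uniform hue shift.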